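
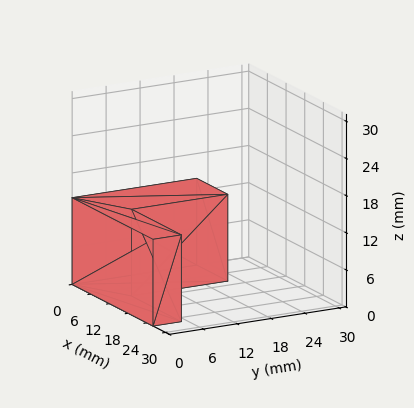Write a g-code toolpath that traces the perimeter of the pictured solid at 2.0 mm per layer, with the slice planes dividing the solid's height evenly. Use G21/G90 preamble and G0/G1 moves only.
Reading the render: the shape is an L-shaped prism: outer 26 × 22 mm, arm thicknesses ≈ 5 mm (horizontal) and 10 mm (vertical), extruded 14 mm in z (dimensions read to the nearest mm from the axis ticks). For the g-code, the solid's height is divided into equal slices at the stated Δz and each level perimeter traced with G1 moves after a G0 lift.

; perimeter-only toolpath
G21 ; units = mm
G90 ; absolute positioning
G28 ; home
; layer 1
G0 Z2.0
G0 X0.0 Y0.0
G1 X26.0 Y0.0
G1 X26.0 Y5.0
G1 X10.0 Y5.0
G1 X10.0 Y22.0
G1 X0.0 Y22.0
G1 X0.0 Y0.0
; layer 2
G0 Z4.0
G0 X0.0 Y0.0
G1 X26.0 Y0.0
G1 X26.0 Y5.0
G1 X10.0 Y5.0
G1 X10.0 Y22.0
G1 X0.0 Y22.0
G1 X0.0 Y0.0
; layer 3
G0 Z6.0
G0 X0.0 Y0.0
G1 X26.0 Y0.0
G1 X26.0 Y5.0
G1 X10.0 Y5.0
G1 X10.0 Y22.0
G1 X0.0 Y22.0
G1 X0.0 Y0.0
; layer 4
G0 Z8.0
G0 X0.0 Y0.0
G1 X26.0 Y0.0
G1 X26.0 Y5.0
G1 X10.0 Y5.0
G1 X10.0 Y22.0
G1 X0.0 Y22.0
G1 X0.0 Y0.0
; layer 5
G0 Z10.0
G0 X0.0 Y0.0
G1 X26.0 Y0.0
G1 X26.0 Y5.0
G1 X10.0 Y5.0
G1 X10.0 Y22.0
G1 X0.0 Y22.0
G1 X0.0 Y0.0
; layer 6
G0 Z12.0
G0 X0.0 Y0.0
G1 X26.0 Y0.0
G1 X26.0 Y5.0
G1 X10.0 Y5.0
G1 X10.0 Y22.0
G1 X0.0 Y22.0
G1 X0.0 Y0.0
; layer 7
G0 Z14.0
G0 X0.0 Y0.0
G1 X26.0 Y0.0
G1 X26.0 Y5.0
G1 X10.0 Y5.0
G1 X10.0 Y22.0
G1 X0.0 Y22.0
G1 X0.0 Y0.0
M2 ; end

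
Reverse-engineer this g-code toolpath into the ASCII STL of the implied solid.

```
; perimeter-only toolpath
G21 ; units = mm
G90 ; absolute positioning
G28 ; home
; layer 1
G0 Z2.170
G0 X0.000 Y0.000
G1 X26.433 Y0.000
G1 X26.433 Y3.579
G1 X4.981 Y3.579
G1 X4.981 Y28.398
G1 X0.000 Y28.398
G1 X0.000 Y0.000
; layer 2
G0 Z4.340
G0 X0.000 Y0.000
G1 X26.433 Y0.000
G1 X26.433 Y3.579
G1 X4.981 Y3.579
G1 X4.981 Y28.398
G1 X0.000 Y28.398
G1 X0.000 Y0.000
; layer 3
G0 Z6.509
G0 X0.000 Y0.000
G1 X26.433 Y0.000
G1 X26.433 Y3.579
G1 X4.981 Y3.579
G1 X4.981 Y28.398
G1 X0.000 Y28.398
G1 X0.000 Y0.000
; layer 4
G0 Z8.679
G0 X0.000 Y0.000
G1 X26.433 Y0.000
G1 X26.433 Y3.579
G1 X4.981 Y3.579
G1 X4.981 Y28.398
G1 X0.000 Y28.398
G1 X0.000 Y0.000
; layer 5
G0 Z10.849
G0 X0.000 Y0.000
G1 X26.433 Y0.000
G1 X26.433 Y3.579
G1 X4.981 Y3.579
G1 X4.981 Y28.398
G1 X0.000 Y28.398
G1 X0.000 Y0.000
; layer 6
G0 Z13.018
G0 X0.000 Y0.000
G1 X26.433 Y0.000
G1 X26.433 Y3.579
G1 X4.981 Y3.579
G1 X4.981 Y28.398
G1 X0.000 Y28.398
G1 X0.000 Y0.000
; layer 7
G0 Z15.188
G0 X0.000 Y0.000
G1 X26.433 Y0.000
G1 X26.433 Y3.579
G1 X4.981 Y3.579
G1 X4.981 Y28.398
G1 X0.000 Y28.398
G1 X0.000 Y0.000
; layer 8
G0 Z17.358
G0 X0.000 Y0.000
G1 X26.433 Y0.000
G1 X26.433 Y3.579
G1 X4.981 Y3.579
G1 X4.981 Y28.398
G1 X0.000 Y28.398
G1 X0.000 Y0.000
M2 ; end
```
solid part
  facet normal 0.0000 0.0000 -1.0000
    outer loop
      vertex 26.433 3.579 0.000
      vertex 26.433 0.000 0.000
      vertex 0.000 0.000 0.000
    endloop
  endfacet
  facet normal 0.0000 0.0000 -1.0000
    outer loop
      vertex 4.981 3.579 0.000
      vertex 26.433 3.579 0.000
      vertex 0.000 0.000 0.000
    endloop
  endfacet
  facet normal 0.0000 0.0000 -1.0000
    outer loop
      vertex 4.981 28.398 0.000
      vertex 4.981 3.579 0.000
      vertex 0.000 0.000 0.000
    endloop
  endfacet
  facet normal 0.0000 0.0000 -1.0000
    outer loop
      vertex 0.000 28.398 0.000
      vertex 4.981 28.398 0.000
      vertex 0.000 0.000 0.000
    endloop
  endfacet
  facet normal 0.0000 0.0000 1.0000
    outer loop
      vertex 0.000 0.000 17.358
      vertex 26.433 0.000 17.358
      vertex 26.433 3.579 17.358
    endloop
  endfacet
  facet normal 0.0000 0.0000 1.0000
    outer loop
      vertex 0.000 0.000 17.358
      vertex 26.433 3.579 17.358
      vertex 4.981 3.579 17.358
    endloop
  endfacet
  facet normal 0.0000 0.0000 1.0000
    outer loop
      vertex 0.000 0.000 17.358
      vertex 4.981 3.579 17.358
      vertex 4.981 28.398 17.358
    endloop
  endfacet
  facet normal 0.0000 0.0000 1.0000
    outer loop
      vertex 0.000 0.000 17.358
      vertex 4.981 28.398 17.358
      vertex 0.000 28.398 17.358
    endloop
  endfacet
  facet normal 0.0000 -1.0000 0.0000
    outer loop
      vertex 0.000 0.000 0.000
      vertex 26.433 0.000 0.000
      vertex 26.433 0.000 17.358
    endloop
  endfacet
  facet normal 0.0000 -1.0000 0.0000
    outer loop
      vertex 0.000 0.000 0.000
      vertex 26.433 0.000 17.358
      vertex 0.000 0.000 17.358
    endloop
  endfacet
  facet normal 1.0000 0.0000 0.0000
    outer loop
      vertex 26.433 0.000 0.000
      vertex 26.433 3.579 0.000
      vertex 26.433 3.579 17.358
    endloop
  endfacet
  facet normal 1.0000 0.0000 0.0000
    outer loop
      vertex 26.433 0.000 0.000
      vertex 26.433 3.579 17.358
      vertex 26.433 0.000 17.358
    endloop
  endfacet
  facet normal 0.0000 1.0000 0.0000
    outer loop
      vertex 26.433 3.579 0.000
      vertex 4.981 3.579 0.000
      vertex 4.981 3.579 17.358
    endloop
  endfacet
  facet normal 0.0000 1.0000 0.0000
    outer loop
      vertex 26.433 3.579 0.000
      vertex 4.981 3.579 17.358
      vertex 26.433 3.579 17.358
    endloop
  endfacet
  facet normal 1.0000 0.0000 0.0000
    outer loop
      vertex 4.981 3.579 0.000
      vertex 4.981 28.398 0.000
      vertex 4.981 28.398 17.358
    endloop
  endfacet
  facet normal 1.0000 0.0000 0.0000
    outer loop
      vertex 4.981 3.579 0.000
      vertex 4.981 28.398 17.358
      vertex 4.981 3.579 17.358
    endloop
  endfacet
  facet normal 0.0000 1.0000 0.0000
    outer loop
      vertex 4.981 28.398 0.000
      vertex 0.000 28.398 0.000
      vertex 0.000 28.398 17.358
    endloop
  endfacet
  facet normal 0.0000 1.0000 0.0000
    outer loop
      vertex 4.981 28.398 0.000
      vertex 0.000 28.398 17.358
      vertex 4.981 28.398 17.358
    endloop
  endfacet
  facet normal -1.0000 0.0000 0.0000
    outer loop
      vertex 0.000 28.398 0.000
      vertex 0.000 0.000 0.000
      vertex 0.000 0.000 17.358
    endloop
  endfacet
  facet normal -1.0000 0.0000 0.0000
    outer loop
      vertex 0.000 28.398 0.000
      vertex 0.000 0.000 17.358
      vertex 0.000 28.398 17.358
    endloop
  endfacet
endsolid part

The G0 Z moves step by Δz≈2.170 mm. Every layer's G1 loop is the same polygon, so the solid is a straight extrusion of it from z=0 to z≈17.4. Closing with flat bottom and top caps and triangulating gives 20 facets — an L-shaped prism: outer 26.4 × 28.4 mm, arm thicknesses ≈ 3.58 mm (horizontal) and 4.98 mm (vertical), extruded 17.4 mm in z.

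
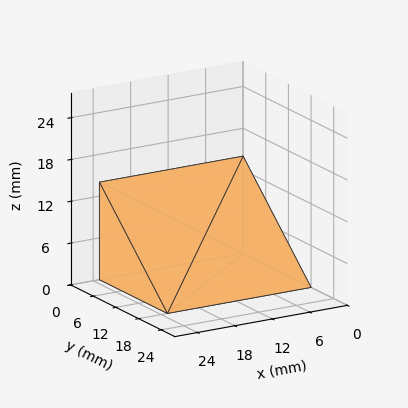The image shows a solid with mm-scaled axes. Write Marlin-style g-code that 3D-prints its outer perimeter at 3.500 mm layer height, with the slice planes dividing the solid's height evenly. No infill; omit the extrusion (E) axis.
Reading the render: the shape is a wedge (ramp): 23 × 18 mm base, rising to 14 mm along the y=0 edge and sloping linearly to z=0 at y=18 (dimensions read to the nearest mm from the axis ticks). For the g-code, the solid's height is divided into equal slices at the stated Δz and each level perimeter traced with G1 moves after a G0 lift.

; perimeter-only toolpath
G21 ; units = mm
G90 ; absolute positioning
G28 ; home
; layer 1
G0 Z3.500
G0 X0.000 Y0.000
G1 X23.000 Y0.000
G1 X23.000 Y13.500
G1 X0.000 Y13.500
G1 X0.000 Y0.000
; layer 2
G0 Z7.000
G0 X0.000 Y0.000
G1 X23.000 Y0.000
G1 X23.000 Y9.000
G1 X0.000 Y9.000
G1 X0.000 Y0.000
; layer 3
G0 Z10.500
G0 X0.000 Y0.000
G1 X23.000 Y0.000
G1 X23.000 Y4.500
G1 X0.000 Y4.500
G1 X0.000 Y0.000
M2 ; end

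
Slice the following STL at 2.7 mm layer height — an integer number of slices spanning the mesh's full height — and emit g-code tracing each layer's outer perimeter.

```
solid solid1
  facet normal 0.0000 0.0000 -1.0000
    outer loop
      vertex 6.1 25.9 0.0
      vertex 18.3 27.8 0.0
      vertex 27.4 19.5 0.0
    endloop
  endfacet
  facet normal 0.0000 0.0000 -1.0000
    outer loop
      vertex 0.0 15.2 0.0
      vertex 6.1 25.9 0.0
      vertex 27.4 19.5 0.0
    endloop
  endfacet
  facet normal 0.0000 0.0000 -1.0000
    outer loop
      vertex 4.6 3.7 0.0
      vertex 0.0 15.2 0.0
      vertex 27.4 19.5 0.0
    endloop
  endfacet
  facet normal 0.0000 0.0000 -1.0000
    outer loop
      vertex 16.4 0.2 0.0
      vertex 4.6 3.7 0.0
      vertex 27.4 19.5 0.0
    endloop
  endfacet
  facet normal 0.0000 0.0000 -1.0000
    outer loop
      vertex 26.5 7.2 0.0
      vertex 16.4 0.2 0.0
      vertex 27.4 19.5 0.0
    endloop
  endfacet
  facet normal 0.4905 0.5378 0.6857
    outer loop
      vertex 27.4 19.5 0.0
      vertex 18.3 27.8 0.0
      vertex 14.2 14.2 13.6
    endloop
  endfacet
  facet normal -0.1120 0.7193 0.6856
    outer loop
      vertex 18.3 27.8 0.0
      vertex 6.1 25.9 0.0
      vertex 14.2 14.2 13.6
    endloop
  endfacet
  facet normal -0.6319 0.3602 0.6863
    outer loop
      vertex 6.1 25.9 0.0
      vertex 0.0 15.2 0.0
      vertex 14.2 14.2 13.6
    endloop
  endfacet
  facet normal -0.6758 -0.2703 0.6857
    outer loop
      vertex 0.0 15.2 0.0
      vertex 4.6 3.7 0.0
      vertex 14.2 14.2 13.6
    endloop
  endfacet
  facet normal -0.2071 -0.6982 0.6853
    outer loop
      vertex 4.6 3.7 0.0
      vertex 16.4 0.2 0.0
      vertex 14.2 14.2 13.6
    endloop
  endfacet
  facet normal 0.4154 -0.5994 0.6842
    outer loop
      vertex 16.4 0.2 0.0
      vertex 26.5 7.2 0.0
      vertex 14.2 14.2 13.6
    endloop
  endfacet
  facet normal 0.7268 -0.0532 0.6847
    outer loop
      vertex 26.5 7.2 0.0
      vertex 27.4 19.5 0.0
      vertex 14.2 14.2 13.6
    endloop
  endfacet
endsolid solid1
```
; perimeter-only toolpath
G21 ; units = mm
G90 ; absolute positioning
G28 ; home
; layer 1
G0 Z2.7
G0 X24.8 Y18.4
G1 X17.5 Y25.1
G1 X7.7 Y23.6
G1 X2.8 Y15.0
G1 X6.5 Y5.8
G1 X16.0 Y3.0
G1 X24.0 Y8.6
G1 X24.8 Y18.4
; layer 2
G0 Z5.4
G0 X22.1 Y17.4
G1 X16.7 Y22.4
G1 X9.3 Y21.2
G1 X5.7 Y14.8
G1 X8.4 Y7.9
G1 X15.5 Y5.8
G1 X21.6 Y10.0
G1 X22.1 Y17.4
; layer 3
G0 Z8.2
G0 X19.5 Y16.3
G1 X15.8 Y19.6
G1 X11.0 Y18.9
G1 X8.5 Y14.6
G1 X10.4 Y10.0
G1 X15.1 Y8.6
G1 X19.1 Y11.4
G1 X19.5 Y16.3
; layer 4
G0 Z10.9
G0 X16.8 Y15.3
G1 X15.0 Y16.9
G1 X12.6 Y16.5
G1 X11.4 Y14.4
G1 X12.3 Y12.1
G1 X14.6 Y11.4
G1 X16.7 Y12.8
G1 X16.8 Y15.3
M2 ; end

The solid is a regular 7-sided pyramid, base circumscribed radius ≈ 14.2 mm, apex at z ≈ 13.6 mm. Slicing at Δz = 2.7 mm — 5 equal slices spanning the solid's height, so layer i sits at z = i·h/5 — gives 4 non-empty perimeters. Each is a 7-segment closed polygon; G0 lifts to the layer z and rapids to the start vertex, then G1 traces the edges. The cross-section shrinks linearly with z (the slice at the apex is degenerate and omitted).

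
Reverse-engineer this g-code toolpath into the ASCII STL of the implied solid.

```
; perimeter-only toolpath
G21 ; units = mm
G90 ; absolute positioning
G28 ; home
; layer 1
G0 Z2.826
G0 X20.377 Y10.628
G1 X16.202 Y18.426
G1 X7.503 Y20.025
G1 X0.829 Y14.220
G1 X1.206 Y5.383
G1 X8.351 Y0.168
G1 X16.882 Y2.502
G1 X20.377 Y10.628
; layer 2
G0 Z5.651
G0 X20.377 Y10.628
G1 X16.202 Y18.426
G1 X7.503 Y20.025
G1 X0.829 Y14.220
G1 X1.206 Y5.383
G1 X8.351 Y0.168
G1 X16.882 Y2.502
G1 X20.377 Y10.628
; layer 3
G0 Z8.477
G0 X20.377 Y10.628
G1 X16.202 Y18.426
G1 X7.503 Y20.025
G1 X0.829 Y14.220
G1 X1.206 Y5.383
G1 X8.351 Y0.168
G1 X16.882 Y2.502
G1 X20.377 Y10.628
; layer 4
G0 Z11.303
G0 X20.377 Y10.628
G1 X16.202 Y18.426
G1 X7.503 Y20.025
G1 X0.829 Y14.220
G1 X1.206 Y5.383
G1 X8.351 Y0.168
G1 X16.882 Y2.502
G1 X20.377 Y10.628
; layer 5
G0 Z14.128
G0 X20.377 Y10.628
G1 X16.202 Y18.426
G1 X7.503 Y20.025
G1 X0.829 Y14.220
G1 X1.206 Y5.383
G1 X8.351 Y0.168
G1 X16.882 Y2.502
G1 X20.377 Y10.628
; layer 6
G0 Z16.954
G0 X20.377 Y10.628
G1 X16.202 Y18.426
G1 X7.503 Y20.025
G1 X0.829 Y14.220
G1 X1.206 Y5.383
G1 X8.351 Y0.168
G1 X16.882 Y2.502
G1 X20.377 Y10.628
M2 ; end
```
solid part
  facet normal 0.0000 0.0000 -1.0000
    outer loop
      vertex 7.503 20.025 0.000
      vertex 16.202 18.426 0.000
      vertex 20.377 10.628 0.000
    endloop
  endfacet
  facet normal 0.0000 0.0000 -1.0000
    outer loop
      vertex 0.829 14.220 0.000
      vertex 7.503 20.025 0.000
      vertex 20.377 10.628 0.000
    endloop
  endfacet
  facet normal 0.0000 0.0000 -1.0000
    outer loop
      vertex 1.206 5.383 0.000
      vertex 0.829 14.220 0.000
      vertex 20.377 10.628 0.000
    endloop
  endfacet
  facet normal 0.0000 0.0000 -1.0000
    outer loop
      vertex 8.351 0.168 0.000
      vertex 1.206 5.383 0.000
      vertex 20.377 10.628 0.000
    endloop
  endfacet
  facet normal 0.0000 0.0000 -1.0000
    outer loop
      vertex 16.882 2.502 0.000
      vertex 8.351 0.168 0.000
      vertex 20.377 10.628 0.000
    endloop
  endfacet
  facet normal 0.0000 0.0000 1.0000
    outer loop
      vertex 20.377 10.628 16.954
      vertex 16.202 18.426 16.954
      vertex 7.503 20.025 16.954
    endloop
  endfacet
  facet normal 0.0000 0.0000 1.0000
    outer loop
      vertex 20.377 10.628 16.954
      vertex 7.503 20.025 16.954
      vertex 0.829 14.220 16.954
    endloop
  endfacet
  facet normal 0.0000 0.0000 1.0000
    outer loop
      vertex 20.377 10.628 16.954
      vertex 0.829 14.220 16.954
      vertex 1.206 5.383 16.954
    endloop
  endfacet
  facet normal 0.0000 0.0000 1.0000
    outer loop
      vertex 20.377 10.628 16.954
      vertex 1.206 5.383 16.954
      vertex 8.351 0.168 16.954
    endloop
  endfacet
  facet normal 0.0000 0.0000 1.0000
    outer loop
      vertex 20.377 10.628 16.954
      vertex 8.351 0.168 16.954
      vertex 16.882 2.502 16.954
    endloop
  endfacet
  facet normal 0.8816 0.4720 0.0000
    outer loop
      vertex 20.377 10.628 0.000
      vertex 16.202 18.426 0.000
      vertex 16.202 18.426 16.954
    endloop
  endfacet
  facet normal 0.8816 0.4720 0.0000
    outer loop
      vertex 20.377 10.628 0.000
      vertex 16.202 18.426 16.954
      vertex 20.377 10.628 16.954
    endloop
  endfacet
  facet normal 0.1808 0.9835 0.0000
    outer loop
      vertex 16.202 18.426 0.000
      vertex 7.503 20.025 0.000
      vertex 7.503 20.025 16.954
    endloop
  endfacet
  facet normal 0.1808 0.9835 0.0000
    outer loop
      vertex 16.202 18.426 0.000
      vertex 7.503 20.025 16.954
      vertex 16.202 18.426 16.954
    endloop
  endfacet
  facet normal -0.6563 0.7545 0.0000
    outer loop
      vertex 7.503 20.025 0.000
      vertex 0.829 14.220 0.000
      vertex 0.829 14.220 16.954
    endloop
  endfacet
  facet normal -0.6563 0.7545 0.0000
    outer loop
      vertex 7.503 20.025 0.000
      vertex 0.829 14.220 16.954
      vertex 7.503 20.025 16.954
    endloop
  endfacet
  facet normal -0.9991 -0.0426 0.0000
    outer loop
      vertex 0.829 14.220 0.000
      vertex 1.206 5.383 0.000
      vertex 1.206 5.383 16.954
    endloop
  endfacet
  facet normal -0.9991 -0.0426 0.0000
    outer loop
      vertex 0.829 14.220 0.000
      vertex 1.206 5.383 16.954
      vertex 0.829 14.220 16.954
    endloop
  endfacet
  facet normal -0.5895 -0.8077 0.0000
    outer loop
      vertex 1.206 5.383 0.000
      vertex 8.351 0.168 0.000
      vertex 8.351 0.168 16.954
    endloop
  endfacet
  facet normal -0.5895 -0.8077 0.0000
    outer loop
      vertex 1.206 5.383 0.000
      vertex 8.351 0.168 16.954
      vertex 1.206 5.383 16.954
    endloop
  endfacet
  facet normal 0.2639 -0.9646 0.0000
    outer loop
      vertex 8.351 0.168 0.000
      vertex 16.882 2.502 0.000
      vertex 16.882 2.502 16.954
    endloop
  endfacet
  facet normal 0.2639 -0.9646 0.0000
    outer loop
      vertex 8.351 0.168 0.000
      vertex 16.882 2.502 16.954
      vertex 8.351 0.168 16.954
    endloop
  endfacet
  facet normal 0.9186 -0.3951 0.0000
    outer loop
      vertex 16.882 2.502 0.000
      vertex 20.377 10.628 0.000
      vertex 20.377 10.628 16.954
    endloop
  endfacet
  facet normal 0.9186 -0.3951 0.0000
    outer loop
      vertex 16.882 2.502 0.000
      vertex 20.377 10.628 16.954
      vertex 16.882 2.502 16.954
    endloop
  endfacet
endsolid part

The G0 Z moves step by Δz≈2.826 mm. Every layer's G1 loop is the same polygon, so the solid is a straight extrusion of it from z=0 to z≈17. Closing with flat bottom and top caps and triangulating gives 24 facets — a regular 7-sided prism (a cylinder approximated with 7 flat sides), circumscribed radius ≈ 10.2 mm, height ≈ 17 mm.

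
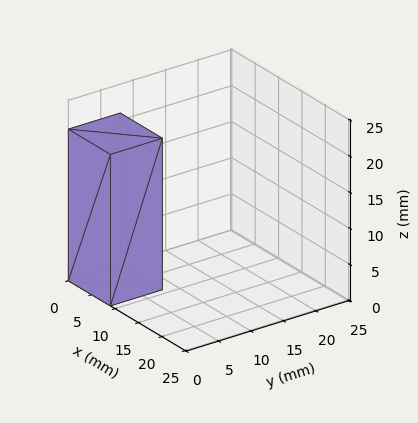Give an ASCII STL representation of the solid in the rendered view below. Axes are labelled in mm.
Reading the render: the shape is a rectangular box, roughly 9 × 8 mm footprint and 21 mm tall (dimensions read to the nearest mm from the axis ticks). For the STL, each face is triangulated and given an outward normal.

solid part
  facet normal 0.0000 0.0000 -1.0000
    outer loop
      vertex 9.0 8.0 0.0
      vertex 9.0 0.0 0.0
      vertex 0.0 0.0 0.0
    endloop
  endfacet
  facet normal 0.0000 0.0000 -1.0000
    outer loop
      vertex 0.0 8.0 0.0
      vertex 9.0 8.0 0.0
      vertex 0.0 0.0 0.0
    endloop
  endfacet
  facet normal 0.0000 0.0000 1.0000
    outer loop
      vertex 0.0 0.0 21.0
      vertex 9.0 0.0 21.0
      vertex 9.0 8.0 21.0
    endloop
  endfacet
  facet normal 0.0000 0.0000 1.0000
    outer loop
      vertex 0.0 0.0 21.0
      vertex 9.0 8.0 21.0
      vertex 0.0 8.0 21.0
    endloop
  endfacet
  facet normal 0.0000 -1.0000 0.0000
    outer loop
      vertex 0.0 0.0 0.0
      vertex 9.0 0.0 0.0
      vertex 9.0 0.0 21.0
    endloop
  endfacet
  facet normal 0.0000 -1.0000 0.0000
    outer loop
      vertex 0.0 0.0 0.0
      vertex 9.0 0.0 21.0
      vertex 0.0 0.0 21.0
    endloop
  endfacet
  facet normal 0.0000 1.0000 0.0000
    outer loop
      vertex 9.0 8.0 21.0
      vertex 9.0 8.0 0.0
      vertex 0.0 8.0 0.0
    endloop
  endfacet
  facet normal 0.0000 1.0000 0.0000
    outer loop
      vertex 0.0 8.0 21.0
      vertex 9.0 8.0 21.0
      vertex 0.0 8.0 0.0
    endloop
  endfacet
  facet normal -1.0000 0.0000 0.0000
    outer loop
      vertex 0.0 8.0 21.0
      vertex 0.0 8.0 0.0
      vertex 0.0 0.0 0.0
    endloop
  endfacet
  facet normal -1.0000 0.0000 0.0000
    outer loop
      vertex 0.0 0.0 21.0
      vertex 0.0 8.0 21.0
      vertex 0.0 0.0 0.0
    endloop
  endfacet
  facet normal 1.0000 0.0000 0.0000
    outer loop
      vertex 9.0 0.0 0.0
      vertex 9.0 8.0 0.0
      vertex 9.0 8.0 21.0
    endloop
  endfacet
  facet normal 1.0000 0.0000 0.0000
    outer loop
      vertex 9.0 0.0 0.0
      vertex 9.0 8.0 21.0
      vertex 9.0 0.0 21.0
    endloop
  endfacet
endsolid part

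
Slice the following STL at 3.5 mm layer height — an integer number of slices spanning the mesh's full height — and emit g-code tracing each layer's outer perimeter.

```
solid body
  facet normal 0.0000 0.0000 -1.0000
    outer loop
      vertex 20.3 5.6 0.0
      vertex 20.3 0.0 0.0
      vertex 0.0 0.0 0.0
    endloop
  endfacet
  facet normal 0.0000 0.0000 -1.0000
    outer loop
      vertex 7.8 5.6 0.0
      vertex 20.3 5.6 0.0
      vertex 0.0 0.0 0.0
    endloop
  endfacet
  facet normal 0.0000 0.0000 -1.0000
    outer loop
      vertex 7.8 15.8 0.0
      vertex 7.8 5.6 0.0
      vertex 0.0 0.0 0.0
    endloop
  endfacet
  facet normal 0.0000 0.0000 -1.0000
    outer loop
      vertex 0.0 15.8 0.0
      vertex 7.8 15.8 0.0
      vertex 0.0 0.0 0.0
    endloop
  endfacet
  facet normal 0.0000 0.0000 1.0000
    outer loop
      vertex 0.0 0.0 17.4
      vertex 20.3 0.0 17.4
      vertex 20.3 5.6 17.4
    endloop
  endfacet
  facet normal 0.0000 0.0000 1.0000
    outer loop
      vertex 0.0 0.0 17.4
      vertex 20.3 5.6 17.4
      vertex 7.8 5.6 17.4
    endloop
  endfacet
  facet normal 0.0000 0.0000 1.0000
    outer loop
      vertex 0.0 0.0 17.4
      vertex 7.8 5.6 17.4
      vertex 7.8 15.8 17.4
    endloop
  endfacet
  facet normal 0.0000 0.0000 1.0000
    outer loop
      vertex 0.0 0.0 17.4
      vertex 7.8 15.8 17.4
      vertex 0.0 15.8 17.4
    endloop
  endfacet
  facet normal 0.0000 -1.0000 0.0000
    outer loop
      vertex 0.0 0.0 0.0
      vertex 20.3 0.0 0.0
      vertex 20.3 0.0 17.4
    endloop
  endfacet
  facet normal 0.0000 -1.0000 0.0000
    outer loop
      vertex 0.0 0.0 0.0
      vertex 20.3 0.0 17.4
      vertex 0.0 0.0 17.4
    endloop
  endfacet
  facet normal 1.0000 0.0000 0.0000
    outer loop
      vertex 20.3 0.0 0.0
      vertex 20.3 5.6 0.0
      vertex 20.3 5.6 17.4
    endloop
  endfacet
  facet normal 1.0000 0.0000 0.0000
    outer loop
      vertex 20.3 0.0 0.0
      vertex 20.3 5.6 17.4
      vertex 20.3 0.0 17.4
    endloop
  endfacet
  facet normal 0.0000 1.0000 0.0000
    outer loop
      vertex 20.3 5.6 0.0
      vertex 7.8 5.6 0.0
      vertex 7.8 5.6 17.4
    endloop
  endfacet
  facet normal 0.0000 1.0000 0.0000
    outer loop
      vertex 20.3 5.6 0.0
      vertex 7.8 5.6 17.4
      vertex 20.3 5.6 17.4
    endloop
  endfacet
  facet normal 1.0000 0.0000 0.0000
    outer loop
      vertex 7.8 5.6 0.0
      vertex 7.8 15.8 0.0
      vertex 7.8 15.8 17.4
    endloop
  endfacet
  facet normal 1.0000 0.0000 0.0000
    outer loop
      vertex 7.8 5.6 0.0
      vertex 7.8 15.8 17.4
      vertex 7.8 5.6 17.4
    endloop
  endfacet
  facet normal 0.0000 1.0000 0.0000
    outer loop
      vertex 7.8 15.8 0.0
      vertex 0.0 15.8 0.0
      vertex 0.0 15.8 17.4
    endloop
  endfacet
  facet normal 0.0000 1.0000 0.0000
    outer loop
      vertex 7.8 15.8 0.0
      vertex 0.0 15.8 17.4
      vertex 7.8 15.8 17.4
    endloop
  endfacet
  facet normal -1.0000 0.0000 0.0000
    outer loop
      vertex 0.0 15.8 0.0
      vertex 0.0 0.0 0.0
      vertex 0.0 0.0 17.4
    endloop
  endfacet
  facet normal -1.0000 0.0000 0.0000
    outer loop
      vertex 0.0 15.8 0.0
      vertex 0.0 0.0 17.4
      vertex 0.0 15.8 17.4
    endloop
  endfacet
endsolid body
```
; perimeter-only toolpath
G21 ; units = mm
G90 ; absolute positioning
G28 ; home
; layer 1
G0 Z3.5
G0 X0.0 Y0.0
G1 X20.3 Y0.0
G1 X20.3 Y5.6
G1 X7.8 Y5.6
G1 X7.8 Y15.8
G1 X0.0 Y15.8
G1 X0.0 Y0.0
; layer 2
G0 Z7.0
G0 X0.0 Y0.0
G1 X20.3 Y0.0
G1 X20.3 Y5.6
G1 X7.8 Y5.6
G1 X7.8 Y15.8
G1 X0.0 Y15.8
G1 X0.0 Y0.0
; layer 3
G0 Z10.4
G0 X0.0 Y0.0
G1 X20.3 Y0.0
G1 X20.3 Y5.6
G1 X7.8 Y5.6
G1 X7.8 Y15.8
G1 X0.0 Y15.8
G1 X0.0 Y0.0
; layer 4
G0 Z13.9
G0 X0.0 Y0.0
G1 X20.3 Y0.0
G1 X20.3 Y5.6
G1 X7.8 Y5.6
G1 X7.8 Y15.8
G1 X0.0 Y15.8
G1 X0.0 Y0.0
; layer 5
G0 Z17.4
G0 X0.0 Y0.0
G1 X20.3 Y0.0
G1 X20.3 Y5.6
G1 X7.8 Y5.6
G1 X7.8 Y15.8
G1 X0.0 Y15.8
G1 X0.0 Y0.0
M2 ; end

The solid is an L-shaped prism: outer 20.3 × 15.8 mm, arm thicknesses ≈ 5.6 mm (horizontal) and 7.8 mm (vertical), extruded 17.4 mm in z. Slicing at Δz = 3.5 mm — 5 equal slices spanning the solid's height, so layer i sits at z = i·h/5 — gives 5 non-empty perimeters. Each is a 6-segment closed polygon; G0 lifts to the layer z and rapids to the start vertex, then G1 traces the edges.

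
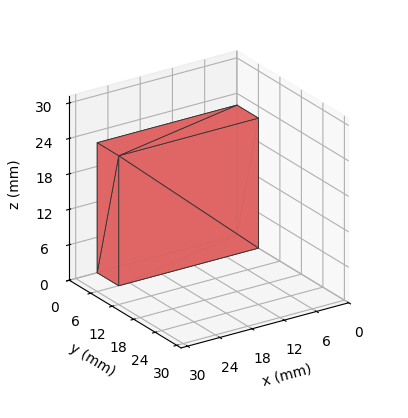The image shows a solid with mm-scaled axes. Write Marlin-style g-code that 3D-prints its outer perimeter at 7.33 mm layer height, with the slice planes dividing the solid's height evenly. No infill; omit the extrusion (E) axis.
Reading the render: the shape is a rectangular box, roughly 26 × 6 mm footprint and 22 mm tall (dimensions read to the nearest mm from the axis ticks). For the g-code, the solid's height is divided into equal slices at the stated Δz and each level perimeter traced with G1 moves after a G0 lift.

; perimeter-only toolpath
G21 ; units = mm
G90 ; absolute positioning
G28 ; home
; layer 1
G0 Z7.33
G0 X0.00 Y0.00
G1 X26.00 Y0.00
G1 X26.00 Y6.00
G1 X0.00 Y6.00
G1 X0.00 Y0.00
; layer 2
G0 Z14.67
G0 X0.00 Y0.00
G1 X26.00 Y0.00
G1 X26.00 Y6.00
G1 X0.00 Y6.00
G1 X0.00 Y0.00
; layer 3
G0 Z22.00
G0 X0.00 Y0.00
G1 X26.00 Y0.00
G1 X26.00 Y6.00
G1 X0.00 Y6.00
G1 X0.00 Y0.00
M2 ; end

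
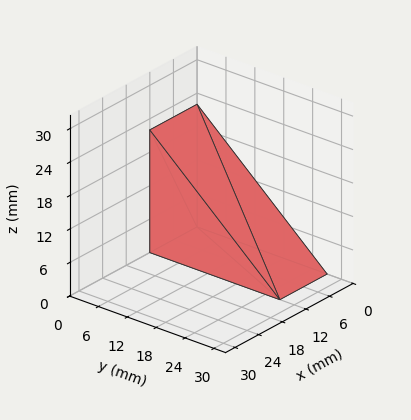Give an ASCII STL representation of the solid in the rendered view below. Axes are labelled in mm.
Reading the render: the shape is a wedge (ramp): 12 × 27 mm base, rising to 22 mm along the y=0 edge and sloping linearly to z=0 at y=27 (dimensions read to the nearest mm from the axis ticks). For the STL, each face is triangulated and given an outward normal.

solid part
  facet normal 0.0000 0.0000 -1.0000
    outer loop
      vertex 12.0 27.0 0.0
      vertex 12.0 0.0 0.0
      vertex 0.0 0.0 0.0
    endloop
  endfacet
  facet normal 0.0000 0.0000 -1.0000
    outer loop
      vertex 0.0 27.0 0.0
      vertex 12.0 27.0 0.0
      vertex 0.0 0.0 0.0
    endloop
  endfacet
  facet normal 0.0000 -1.0000 0.0000
    outer loop
      vertex 0.0 0.0 0.0
      vertex 12.0 0.0 0.0
      vertex 12.0 0.0 22.0
    endloop
  endfacet
  facet normal 0.0000 -1.0000 0.0000
    outer loop
      vertex 0.0 0.0 0.0
      vertex 12.0 0.0 22.0
      vertex 0.0 0.0 22.0
    endloop
  endfacet
  facet normal 0.0000 0.6317 0.7752
    outer loop
      vertex 0.0 0.0 22.0
      vertex 12.0 0.0 22.0
      vertex 12.0 27.0 0.0
    endloop
  endfacet
  facet normal 0.0000 0.6317 0.7752
    outer loop
      vertex 0.0 0.0 22.0
      vertex 12.0 27.0 0.0
      vertex 0.0 27.0 0.0
    endloop
  endfacet
  facet normal -1.0000 0.0000 0.0000
    outer loop
      vertex 0.0 0.0 22.0
      vertex 0.0 27.0 0.0
      vertex 0.0 0.0 0.0
    endloop
  endfacet
  facet normal 1.0000 0.0000 0.0000
    outer loop
      vertex 12.0 0.0 0.0
      vertex 12.0 27.0 0.0
      vertex 12.0 0.0 22.0
    endloop
  endfacet
endsolid part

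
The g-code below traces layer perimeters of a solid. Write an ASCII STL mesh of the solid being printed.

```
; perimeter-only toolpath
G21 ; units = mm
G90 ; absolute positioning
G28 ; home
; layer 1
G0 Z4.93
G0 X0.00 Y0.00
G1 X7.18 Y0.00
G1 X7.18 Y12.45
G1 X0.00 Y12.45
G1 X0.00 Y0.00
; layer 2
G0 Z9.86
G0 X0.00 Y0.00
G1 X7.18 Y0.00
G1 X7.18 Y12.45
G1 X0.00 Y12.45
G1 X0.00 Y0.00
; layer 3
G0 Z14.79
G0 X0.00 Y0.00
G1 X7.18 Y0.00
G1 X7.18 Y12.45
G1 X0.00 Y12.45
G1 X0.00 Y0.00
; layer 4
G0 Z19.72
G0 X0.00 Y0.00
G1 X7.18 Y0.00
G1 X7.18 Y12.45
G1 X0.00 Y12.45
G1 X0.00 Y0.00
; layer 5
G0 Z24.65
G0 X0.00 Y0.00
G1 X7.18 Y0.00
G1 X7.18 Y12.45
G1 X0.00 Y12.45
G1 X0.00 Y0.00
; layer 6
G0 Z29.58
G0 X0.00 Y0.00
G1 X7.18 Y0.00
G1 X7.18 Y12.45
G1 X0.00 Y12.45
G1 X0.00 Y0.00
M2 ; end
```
solid part
  facet normal 0.0000 0.0000 -1.0000
    outer loop
      vertex 7.18 12.45 0.00
      vertex 7.18 0.00 0.00
      vertex 0.00 0.00 0.00
    endloop
  endfacet
  facet normal 0.0000 0.0000 -1.0000
    outer loop
      vertex 0.00 12.45 0.00
      vertex 7.18 12.45 0.00
      vertex 0.00 0.00 0.00
    endloop
  endfacet
  facet normal 0.0000 0.0000 1.0000
    outer loop
      vertex 0.00 0.00 29.58
      vertex 7.18 0.00 29.58
      vertex 7.18 12.45 29.58
    endloop
  endfacet
  facet normal 0.0000 0.0000 1.0000
    outer loop
      vertex 0.00 0.00 29.58
      vertex 7.18 12.45 29.58
      vertex 0.00 12.45 29.58
    endloop
  endfacet
  facet normal 0.0000 -1.0000 0.0000
    outer loop
      vertex 0.00 0.00 0.00
      vertex 7.18 0.00 0.00
      vertex 7.18 0.00 29.58
    endloop
  endfacet
  facet normal 0.0000 -1.0000 0.0000
    outer loop
      vertex 0.00 0.00 0.00
      vertex 7.18 0.00 29.58
      vertex 0.00 0.00 29.58
    endloop
  endfacet
  facet normal 0.0000 1.0000 0.0000
    outer loop
      vertex 7.18 12.45 29.58
      vertex 7.18 12.45 0.00
      vertex 0.00 12.45 0.00
    endloop
  endfacet
  facet normal 0.0000 1.0000 0.0000
    outer loop
      vertex 0.00 12.45 29.58
      vertex 7.18 12.45 29.58
      vertex 0.00 12.45 0.00
    endloop
  endfacet
  facet normal -1.0000 0.0000 0.0000
    outer loop
      vertex 0.00 12.45 29.58
      vertex 0.00 12.45 0.00
      vertex 0.00 0.00 0.00
    endloop
  endfacet
  facet normal -1.0000 0.0000 0.0000
    outer loop
      vertex 0.00 0.00 29.58
      vertex 0.00 12.45 29.58
      vertex 0.00 0.00 0.00
    endloop
  endfacet
  facet normal 1.0000 0.0000 0.0000
    outer loop
      vertex 7.18 0.00 0.00
      vertex 7.18 12.45 0.00
      vertex 7.18 12.45 29.58
    endloop
  endfacet
  facet normal 1.0000 0.0000 0.0000
    outer loop
      vertex 7.18 0.00 0.00
      vertex 7.18 12.45 29.58
      vertex 7.18 0.00 29.58
    endloop
  endfacet
endsolid part

The G0 Z moves step by Δz≈4.93 mm. Every layer's G1 loop is the same polygon, so the solid is a straight extrusion of it from z=0 to z≈29.6. Closing with flat bottom and top caps and triangulating gives 12 facets — a rectangular box, roughly 7.18 × 12.4 mm footprint and 29.6 mm tall.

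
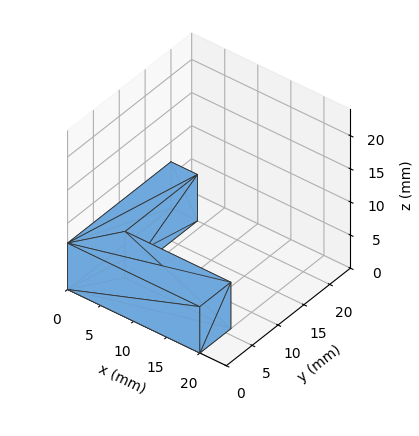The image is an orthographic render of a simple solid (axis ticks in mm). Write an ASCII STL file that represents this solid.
Reading the render: the shape is an L-shaped prism: outer 20 × 20 mm, arm thicknesses ≈ 6 mm (horizontal) and 4 mm (vertical), extruded 7 mm in z (dimensions read to the nearest mm from the axis ticks). For the STL, each face is triangulated and given an outward normal.

solid part
  facet normal 0.0000 0.0000 -1.0000
    outer loop
      vertex 20.00 6.00 0.00
      vertex 20.00 0.00 0.00
      vertex 0.00 0.00 0.00
    endloop
  endfacet
  facet normal 0.0000 0.0000 -1.0000
    outer loop
      vertex 4.00 6.00 0.00
      vertex 20.00 6.00 0.00
      vertex 0.00 0.00 0.00
    endloop
  endfacet
  facet normal 0.0000 0.0000 -1.0000
    outer loop
      vertex 4.00 20.00 0.00
      vertex 4.00 6.00 0.00
      vertex 0.00 0.00 0.00
    endloop
  endfacet
  facet normal 0.0000 0.0000 -1.0000
    outer loop
      vertex 0.00 20.00 0.00
      vertex 4.00 20.00 0.00
      vertex 0.00 0.00 0.00
    endloop
  endfacet
  facet normal 0.0000 0.0000 1.0000
    outer loop
      vertex 0.00 0.00 7.00
      vertex 20.00 0.00 7.00
      vertex 20.00 6.00 7.00
    endloop
  endfacet
  facet normal 0.0000 0.0000 1.0000
    outer loop
      vertex 0.00 0.00 7.00
      vertex 20.00 6.00 7.00
      vertex 4.00 6.00 7.00
    endloop
  endfacet
  facet normal 0.0000 0.0000 1.0000
    outer loop
      vertex 0.00 0.00 7.00
      vertex 4.00 6.00 7.00
      vertex 4.00 20.00 7.00
    endloop
  endfacet
  facet normal 0.0000 0.0000 1.0000
    outer loop
      vertex 0.00 0.00 7.00
      vertex 4.00 20.00 7.00
      vertex 0.00 20.00 7.00
    endloop
  endfacet
  facet normal 0.0000 -1.0000 0.0000
    outer loop
      vertex 0.00 0.00 0.00
      vertex 20.00 0.00 0.00
      vertex 20.00 0.00 7.00
    endloop
  endfacet
  facet normal 0.0000 -1.0000 0.0000
    outer loop
      vertex 0.00 0.00 0.00
      vertex 20.00 0.00 7.00
      vertex 0.00 0.00 7.00
    endloop
  endfacet
  facet normal 1.0000 0.0000 0.0000
    outer loop
      vertex 20.00 0.00 0.00
      vertex 20.00 6.00 0.00
      vertex 20.00 6.00 7.00
    endloop
  endfacet
  facet normal 1.0000 0.0000 0.0000
    outer loop
      vertex 20.00 0.00 0.00
      vertex 20.00 6.00 7.00
      vertex 20.00 0.00 7.00
    endloop
  endfacet
  facet normal 0.0000 1.0000 0.0000
    outer loop
      vertex 20.00 6.00 0.00
      vertex 4.00 6.00 0.00
      vertex 4.00 6.00 7.00
    endloop
  endfacet
  facet normal 0.0000 1.0000 0.0000
    outer loop
      vertex 20.00 6.00 0.00
      vertex 4.00 6.00 7.00
      vertex 20.00 6.00 7.00
    endloop
  endfacet
  facet normal 1.0000 0.0000 0.0000
    outer loop
      vertex 4.00 6.00 0.00
      vertex 4.00 20.00 0.00
      vertex 4.00 20.00 7.00
    endloop
  endfacet
  facet normal 1.0000 0.0000 0.0000
    outer loop
      vertex 4.00 6.00 0.00
      vertex 4.00 20.00 7.00
      vertex 4.00 6.00 7.00
    endloop
  endfacet
  facet normal 0.0000 1.0000 0.0000
    outer loop
      vertex 4.00 20.00 0.00
      vertex 0.00 20.00 0.00
      vertex 0.00 20.00 7.00
    endloop
  endfacet
  facet normal 0.0000 1.0000 0.0000
    outer loop
      vertex 4.00 20.00 0.00
      vertex 0.00 20.00 7.00
      vertex 4.00 20.00 7.00
    endloop
  endfacet
  facet normal -1.0000 0.0000 0.0000
    outer loop
      vertex 0.00 20.00 0.00
      vertex 0.00 0.00 0.00
      vertex 0.00 0.00 7.00
    endloop
  endfacet
  facet normal -1.0000 0.0000 0.0000
    outer loop
      vertex 0.00 20.00 0.00
      vertex 0.00 0.00 7.00
      vertex 0.00 20.00 7.00
    endloop
  endfacet
endsolid part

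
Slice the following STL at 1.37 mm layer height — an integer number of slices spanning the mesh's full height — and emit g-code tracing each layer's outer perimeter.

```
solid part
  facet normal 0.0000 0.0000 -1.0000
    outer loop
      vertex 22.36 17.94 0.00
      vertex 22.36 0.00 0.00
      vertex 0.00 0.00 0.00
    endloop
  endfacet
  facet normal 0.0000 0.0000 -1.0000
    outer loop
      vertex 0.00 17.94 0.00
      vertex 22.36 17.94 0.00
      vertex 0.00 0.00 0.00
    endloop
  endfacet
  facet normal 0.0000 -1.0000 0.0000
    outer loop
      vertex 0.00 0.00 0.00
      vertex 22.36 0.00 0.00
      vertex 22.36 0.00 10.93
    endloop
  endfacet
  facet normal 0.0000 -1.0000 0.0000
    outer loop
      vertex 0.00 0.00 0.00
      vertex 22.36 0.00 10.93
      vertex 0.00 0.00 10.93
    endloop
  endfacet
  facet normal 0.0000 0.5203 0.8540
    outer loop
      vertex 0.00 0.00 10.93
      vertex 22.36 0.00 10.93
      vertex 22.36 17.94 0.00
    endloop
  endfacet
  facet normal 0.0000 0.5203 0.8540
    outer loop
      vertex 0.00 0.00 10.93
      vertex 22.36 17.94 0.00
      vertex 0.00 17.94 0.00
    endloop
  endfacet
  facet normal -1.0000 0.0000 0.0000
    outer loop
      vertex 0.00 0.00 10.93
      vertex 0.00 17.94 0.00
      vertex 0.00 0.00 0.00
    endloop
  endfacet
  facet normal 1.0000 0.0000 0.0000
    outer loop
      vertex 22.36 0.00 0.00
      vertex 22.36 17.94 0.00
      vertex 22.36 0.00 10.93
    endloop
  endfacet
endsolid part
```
; perimeter-only toolpath
G21 ; units = mm
G90 ; absolute positioning
G28 ; home
; layer 1
G0 Z1.37
G0 X0.00 Y0.00
G1 X22.36 Y0.00
G1 X22.36 Y15.70
G1 X0.00 Y15.70
G1 X0.00 Y0.00
; layer 2
G0 Z2.73
G0 X0.00 Y0.00
G1 X22.36 Y0.00
G1 X22.36 Y13.46
G1 X0.00 Y13.46
G1 X0.00 Y0.00
; layer 3
G0 Z4.10
G0 X0.00 Y0.00
G1 X22.36 Y0.00
G1 X22.36 Y11.21
G1 X0.00 Y11.21
G1 X0.00 Y0.00
; layer 4
G0 Z5.46
G0 X0.00 Y0.00
G1 X22.36 Y0.00
G1 X22.36 Y8.97
G1 X0.00 Y8.97
G1 X0.00 Y0.00
; layer 5
G0 Z6.83
G0 X0.00 Y0.00
G1 X22.36 Y0.00
G1 X22.36 Y6.73
G1 X0.00 Y6.73
G1 X0.00 Y0.00
; layer 6
G0 Z8.20
G0 X0.00 Y0.00
G1 X22.36 Y0.00
G1 X22.36 Y4.49
G1 X0.00 Y4.49
G1 X0.00 Y0.00
; layer 7
G0 Z9.56
G0 X0.00 Y0.00
G1 X22.36 Y0.00
G1 X22.36 Y2.24
G1 X0.00 Y2.24
G1 X0.00 Y0.00
M2 ; end

The solid is a wedge (ramp): 22.4 × 17.9 mm base, rising to 10.9 mm along the y=0 edge and sloping linearly to z=0 at y=17.9. Slicing at Δz = 1.37 mm — 8 equal slices spanning the solid's height, so layer i sits at z = i·h/8 — gives 7 non-empty perimeters. Each is a 4-segment closed polygon; G0 lifts to the layer z and rapids to the start vertex, then G1 traces the edges. The cross-section shrinks linearly with z (the slice at the apex is degenerate and omitted).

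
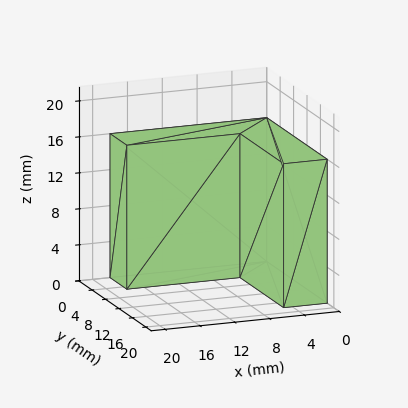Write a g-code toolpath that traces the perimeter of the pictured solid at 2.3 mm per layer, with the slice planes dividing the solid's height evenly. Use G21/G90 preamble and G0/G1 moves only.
Reading the render: the shape is an L-shaped prism: outer 18 × 18 mm, arm thicknesses ≈ 5 mm (horizontal) and 5 mm (vertical), extruded 16 mm in z (dimensions read to the nearest mm from the axis ticks). For the g-code, the solid's height is divided into equal slices at the stated Δz and each level perimeter traced with G1 moves after a G0 lift.

; perimeter-only toolpath
G21 ; units = mm
G90 ; absolute positioning
G28 ; home
; layer 1
G0 Z2.3
G0 X0.0 Y0.0
G1 X18.0 Y0.0
G1 X18.0 Y5.0
G1 X5.0 Y5.0
G1 X5.0 Y18.0
G1 X0.0 Y18.0
G1 X0.0 Y0.0
; layer 2
G0 Z4.6
G0 X0.0 Y0.0
G1 X18.0 Y0.0
G1 X18.0 Y5.0
G1 X5.0 Y5.0
G1 X5.0 Y18.0
G1 X0.0 Y18.0
G1 X0.0 Y0.0
; layer 3
G0 Z6.9
G0 X0.0 Y0.0
G1 X18.0 Y0.0
G1 X18.0 Y5.0
G1 X5.0 Y5.0
G1 X5.0 Y18.0
G1 X0.0 Y18.0
G1 X0.0 Y0.0
; layer 4
G0 Z9.1
G0 X0.0 Y0.0
G1 X18.0 Y0.0
G1 X18.0 Y5.0
G1 X5.0 Y5.0
G1 X5.0 Y18.0
G1 X0.0 Y18.0
G1 X0.0 Y0.0
; layer 5
G0 Z11.4
G0 X0.0 Y0.0
G1 X18.0 Y0.0
G1 X18.0 Y5.0
G1 X5.0 Y5.0
G1 X5.0 Y18.0
G1 X0.0 Y18.0
G1 X0.0 Y0.0
; layer 6
G0 Z13.7
G0 X0.0 Y0.0
G1 X18.0 Y0.0
G1 X18.0 Y5.0
G1 X5.0 Y5.0
G1 X5.0 Y18.0
G1 X0.0 Y18.0
G1 X0.0 Y0.0
; layer 7
G0 Z16.0
G0 X0.0 Y0.0
G1 X18.0 Y0.0
G1 X18.0 Y5.0
G1 X5.0 Y5.0
G1 X5.0 Y18.0
G1 X0.0 Y18.0
G1 X0.0 Y0.0
M2 ; end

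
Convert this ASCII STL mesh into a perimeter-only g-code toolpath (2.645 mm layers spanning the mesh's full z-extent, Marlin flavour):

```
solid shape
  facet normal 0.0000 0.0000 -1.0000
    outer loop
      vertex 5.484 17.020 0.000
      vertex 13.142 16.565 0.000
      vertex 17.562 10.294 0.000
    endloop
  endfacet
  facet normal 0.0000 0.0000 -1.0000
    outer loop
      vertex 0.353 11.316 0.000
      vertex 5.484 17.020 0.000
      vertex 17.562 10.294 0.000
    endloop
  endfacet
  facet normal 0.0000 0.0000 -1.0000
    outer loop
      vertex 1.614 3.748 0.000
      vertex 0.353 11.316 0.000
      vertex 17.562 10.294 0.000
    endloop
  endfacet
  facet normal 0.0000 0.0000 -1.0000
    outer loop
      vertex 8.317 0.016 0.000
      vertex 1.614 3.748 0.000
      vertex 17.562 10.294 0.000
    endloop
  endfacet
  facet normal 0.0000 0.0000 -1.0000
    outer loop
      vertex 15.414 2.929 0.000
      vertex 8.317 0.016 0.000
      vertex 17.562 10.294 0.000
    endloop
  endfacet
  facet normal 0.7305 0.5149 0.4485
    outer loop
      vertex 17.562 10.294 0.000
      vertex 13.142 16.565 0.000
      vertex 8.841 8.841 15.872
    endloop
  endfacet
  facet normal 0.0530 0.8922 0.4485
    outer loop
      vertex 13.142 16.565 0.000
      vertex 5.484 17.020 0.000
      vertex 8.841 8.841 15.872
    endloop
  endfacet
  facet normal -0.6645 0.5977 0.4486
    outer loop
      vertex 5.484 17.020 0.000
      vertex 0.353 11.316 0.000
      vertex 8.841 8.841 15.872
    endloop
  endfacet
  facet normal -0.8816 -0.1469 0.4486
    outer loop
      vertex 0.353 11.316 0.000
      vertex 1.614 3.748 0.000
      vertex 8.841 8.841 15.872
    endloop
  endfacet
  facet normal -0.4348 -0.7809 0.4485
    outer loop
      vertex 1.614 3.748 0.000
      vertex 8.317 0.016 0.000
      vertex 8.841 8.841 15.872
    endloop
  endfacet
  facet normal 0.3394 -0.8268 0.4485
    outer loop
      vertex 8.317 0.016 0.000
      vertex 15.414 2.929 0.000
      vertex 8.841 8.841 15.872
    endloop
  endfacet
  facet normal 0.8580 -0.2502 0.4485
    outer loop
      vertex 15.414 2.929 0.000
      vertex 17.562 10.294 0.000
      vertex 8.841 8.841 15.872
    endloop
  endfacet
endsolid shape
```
; perimeter-only toolpath
G21 ; units = mm
G90 ; absolute positioning
G28 ; home
; layer 1
G0 Z2.645
G0 X16.108 Y10.052
G1 X12.425 Y15.278
G1 X6.043 Y15.657
G1 X1.768 Y10.904
G1 X2.818 Y4.597
G1 X8.404 Y1.487
G1 X14.319 Y3.914
G1 X16.108 Y10.052
; layer 2
G0 Z5.291
G0 X14.655 Y9.810
G1 X11.708 Y13.990
G1 X6.603 Y14.294
G1 X3.182 Y10.491
G1 X4.023 Y5.446
G1 X8.492 Y2.958
G1 X13.223 Y4.900
G1 X14.655 Y9.810
; layer 3
G0 Z7.936
G0 X13.201 Y9.567
G1 X10.991 Y12.703
G1 X7.162 Y12.930
G1 X4.597 Y10.079
G1 X5.228 Y6.294
G1 X8.579 Y4.428
G1 X12.127 Y5.885
G1 X13.201 Y9.567
; layer 4
G0 Z10.581
G0 X11.748 Y9.325
G1 X10.275 Y11.416
G1 X7.722 Y11.567
G1 X6.012 Y9.666
G1 X6.432 Y7.143
G1 X8.666 Y5.899
G1 X11.032 Y6.870
G1 X11.748 Y9.325
; layer 5
G0 Z13.227
G0 X10.294 Y9.083
G1 X9.558 Y10.128
G1 X8.281 Y10.204
G1 X7.426 Y9.253
G1 X7.636 Y7.992
G1 X8.754 Y7.370
G1 X9.936 Y7.856
G1 X10.294 Y9.083
M2 ; end

The solid is a regular 7-sided pyramid, base circumscribed radius ≈ 8.84 mm, apex at z ≈ 15.9 mm. Slicing at Δz = 2.645 mm — 6 equal slices spanning the solid's height, so layer i sits at z = i·h/6 — gives 5 non-empty perimeters. Each is a 7-segment closed polygon; G0 lifts to the layer z and rapids to the start vertex, then G1 traces the edges. The cross-section shrinks linearly with z (the slice at the apex is degenerate and omitted).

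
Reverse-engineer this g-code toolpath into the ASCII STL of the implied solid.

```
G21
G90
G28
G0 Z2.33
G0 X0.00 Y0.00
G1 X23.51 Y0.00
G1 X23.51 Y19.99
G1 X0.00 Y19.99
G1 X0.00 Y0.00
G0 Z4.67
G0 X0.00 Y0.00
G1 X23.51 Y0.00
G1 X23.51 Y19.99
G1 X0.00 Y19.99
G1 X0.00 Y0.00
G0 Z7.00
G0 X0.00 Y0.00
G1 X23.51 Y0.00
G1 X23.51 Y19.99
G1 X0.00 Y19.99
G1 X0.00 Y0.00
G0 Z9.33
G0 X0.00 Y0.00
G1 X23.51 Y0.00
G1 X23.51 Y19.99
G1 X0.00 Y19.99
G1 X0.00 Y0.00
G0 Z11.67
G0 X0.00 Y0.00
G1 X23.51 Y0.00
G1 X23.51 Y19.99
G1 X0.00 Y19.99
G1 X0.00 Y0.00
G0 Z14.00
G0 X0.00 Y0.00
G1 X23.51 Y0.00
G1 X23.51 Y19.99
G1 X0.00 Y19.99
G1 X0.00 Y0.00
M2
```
solid part
  facet normal 0.0000 0.0000 -1.0000
    outer loop
      vertex 23.51 19.99 0.00
      vertex 23.51 0.00 0.00
      vertex 0.00 0.00 0.00
    endloop
  endfacet
  facet normal 0.0000 0.0000 -1.0000
    outer loop
      vertex 0.00 19.99 0.00
      vertex 23.51 19.99 0.00
      vertex 0.00 0.00 0.00
    endloop
  endfacet
  facet normal 0.0000 0.0000 1.0000
    outer loop
      vertex 0.00 0.00 14.00
      vertex 23.51 0.00 14.00
      vertex 23.51 19.99 14.00
    endloop
  endfacet
  facet normal 0.0000 0.0000 1.0000
    outer loop
      vertex 0.00 0.00 14.00
      vertex 23.51 19.99 14.00
      vertex 0.00 19.99 14.00
    endloop
  endfacet
  facet normal 0.0000 -1.0000 0.0000
    outer loop
      vertex 0.00 0.00 0.00
      vertex 23.51 0.00 0.00
      vertex 23.51 0.00 14.00
    endloop
  endfacet
  facet normal 0.0000 -1.0000 0.0000
    outer loop
      vertex 0.00 0.00 0.00
      vertex 23.51 0.00 14.00
      vertex 0.00 0.00 14.00
    endloop
  endfacet
  facet normal 0.0000 1.0000 0.0000
    outer loop
      vertex 23.51 19.99 14.00
      vertex 23.51 19.99 0.00
      vertex 0.00 19.99 0.00
    endloop
  endfacet
  facet normal 0.0000 1.0000 0.0000
    outer loop
      vertex 0.00 19.99 14.00
      vertex 23.51 19.99 14.00
      vertex 0.00 19.99 0.00
    endloop
  endfacet
  facet normal -1.0000 0.0000 0.0000
    outer loop
      vertex 0.00 19.99 14.00
      vertex 0.00 19.99 0.00
      vertex 0.00 0.00 0.00
    endloop
  endfacet
  facet normal -1.0000 0.0000 0.0000
    outer loop
      vertex 0.00 0.00 14.00
      vertex 0.00 19.99 14.00
      vertex 0.00 0.00 0.00
    endloop
  endfacet
  facet normal 1.0000 0.0000 0.0000
    outer loop
      vertex 23.51 0.00 0.00
      vertex 23.51 19.99 0.00
      vertex 23.51 19.99 14.00
    endloop
  endfacet
  facet normal 1.0000 0.0000 0.0000
    outer loop
      vertex 23.51 0.00 0.00
      vertex 23.51 19.99 14.00
      vertex 23.51 0.00 14.00
    endloop
  endfacet
endsolid part

The G0 Z moves step by Δz≈2.33 mm. Every layer's G1 loop is the same polygon, so the solid is a straight extrusion of it from z=0 to z≈14. Closing with flat bottom and top caps and triangulating gives 12 facets — a rectangular box, roughly 23.5 × 20 mm footprint and 14 mm tall.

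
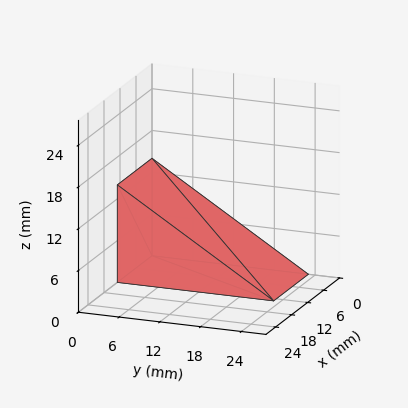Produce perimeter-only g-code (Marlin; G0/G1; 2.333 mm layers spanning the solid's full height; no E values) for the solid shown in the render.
Reading the render: the shape is a wedge (ramp): 13 × 23 mm base, rising to 14 mm along the y=0 edge and sloping linearly to z=0 at y=23 (dimensions read to the nearest mm from the axis ticks). For the g-code, the solid's height is divided into equal slices at the stated Δz and each level perimeter traced with G1 moves after a G0 lift.

; perimeter-only toolpath
G21 ; units = mm
G90 ; absolute positioning
G28 ; home
; layer 1
G0 Z2.333
G0 X0.000 Y0.000
G1 X13.000 Y0.000
G1 X13.000 Y19.167
G1 X0.000 Y19.167
G1 X0.000 Y0.000
; layer 2
G0 Z4.667
G0 X0.000 Y0.000
G1 X13.000 Y0.000
G1 X13.000 Y15.333
G1 X0.000 Y15.333
G1 X0.000 Y0.000
; layer 3
G0 Z7.000
G0 X0.000 Y0.000
G1 X13.000 Y0.000
G1 X13.000 Y11.500
G1 X0.000 Y11.500
G1 X0.000 Y0.000
; layer 4
G0 Z9.333
G0 X0.000 Y0.000
G1 X13.000 Y0.000
G1 X13.000 Y7.667
G1 X0.000 Y7.667
G1 X0.000 Y0.000
; layer 5
G0 Z11.667
G0 X0.000 Y0.000
G1 X13.000 Y0.000
G1 X13.000 Y3.833
G1 X0.000 Y3.833
G1 X0.000 Y0.000
M2 ; end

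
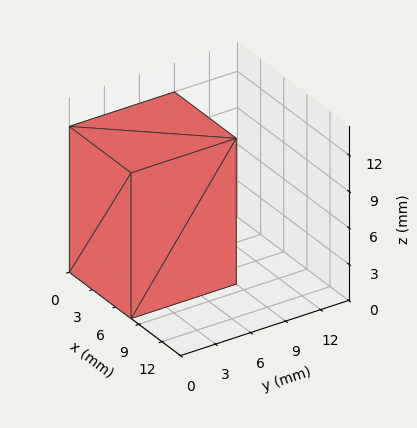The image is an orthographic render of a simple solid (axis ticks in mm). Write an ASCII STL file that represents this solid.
Reading the render: the shape is a rectangular box, roughly 8 × 9 mm footprint and 12 mm tall (dimensions read to the nearest mm from the axis ticks). For the STL, each face is triangulated and given an outward normal.

solid part
  facet normal 0.0000 0.0000 -1.0000
    outer loop
      vertex 8.00 9.00 0.00
      vertex 8.00 0.00 0.00
      vertex 0.00 0.00 0.00
    endloop
  endfacet
  facet normal 0.0000 0.0000 -1.0000
    outer loop
      vertex 0.00 9.00 0.00
      vertex 8.00 9.00 0.00
      vertex 0.00 0.00 0.00
    endloop
  endfacet
  facet normal 0.0000 0.0000 1.0000
    outer loop
      vertex 0.00 0.00 12.00
      vertex 8.00 0.00 12.00
      vertex 8.00 9.00 12.00
    endloop
  endfacet
  facet normal 0.0000 0.0000 1.0000
    outer loop
      vertex 0.00 0.00 12.00
      vertex 8.00 9.00 12.00
      vertex 0.00 9.00 12.00
    endloop
  endfacet
  facet normal 0.0000 -1.0000 0.0000
    outer loop
      vertex 0.00 0.00 0.00
      vertex 8.00 0.00 0.00
      vertex 8.00 0.00 12.00
    endloop
  endfacet
  facet normal 0.0000 -1.0000 0.0000
    outer loop
      vertex 0.00 0.00 0.00
      vertex 8.00 0.00 12.00
      vertex 0.00 0.00 12.00
    endloop
  endfacet
  facet normal 0.0000 1.0000 0.0000
    outer loop
      vertex 8.00 9.00 12.00
      vertex 8.00 9.00 0.00
      vertex 0.00 9.00 0.00
    endloop
  endfacet
  facet normal 0.0000 1.0000 0.0000
    outer loop
      vertex 0.00 9.00 12.00
      vertex 8.00 9.00 12.00
      vertex 0.00 9.00 0.00
    endloop
  endfacet
  facet normal -1.0000 0.0000 0.0000
    outer loop
      vertex 0.00 9.00 12.00
      vertex 0.00 9.00 0.00
      vertex 0.00 0.00 0.00
    endloop
  endfacet
  facet normal -1.0000 0.0000 0.0000
    outer loop
      vertex 0.00 0.00 12.00
      vertex 0.00 9.00 12.00
      vertex 0.00 0.00 0.00
    endloop
  endfacet
  facet normal 1.0000 0.0000 0.0000
    outer loop
      vertex 8.00 0.00 0.00
      vertex 8.00 9.00 0.00
      vertex 8.00 9.00 12.00
    endloop
  endfacet
  facet normal 1.0000 0.0000 0.0000
    outer loop
      vertex 8.00 0.00 0.00
      vertex 8.00 9.00 12.00
      vertex 8.00 0.00 12.00
    endloop
  endfacet
endsolid part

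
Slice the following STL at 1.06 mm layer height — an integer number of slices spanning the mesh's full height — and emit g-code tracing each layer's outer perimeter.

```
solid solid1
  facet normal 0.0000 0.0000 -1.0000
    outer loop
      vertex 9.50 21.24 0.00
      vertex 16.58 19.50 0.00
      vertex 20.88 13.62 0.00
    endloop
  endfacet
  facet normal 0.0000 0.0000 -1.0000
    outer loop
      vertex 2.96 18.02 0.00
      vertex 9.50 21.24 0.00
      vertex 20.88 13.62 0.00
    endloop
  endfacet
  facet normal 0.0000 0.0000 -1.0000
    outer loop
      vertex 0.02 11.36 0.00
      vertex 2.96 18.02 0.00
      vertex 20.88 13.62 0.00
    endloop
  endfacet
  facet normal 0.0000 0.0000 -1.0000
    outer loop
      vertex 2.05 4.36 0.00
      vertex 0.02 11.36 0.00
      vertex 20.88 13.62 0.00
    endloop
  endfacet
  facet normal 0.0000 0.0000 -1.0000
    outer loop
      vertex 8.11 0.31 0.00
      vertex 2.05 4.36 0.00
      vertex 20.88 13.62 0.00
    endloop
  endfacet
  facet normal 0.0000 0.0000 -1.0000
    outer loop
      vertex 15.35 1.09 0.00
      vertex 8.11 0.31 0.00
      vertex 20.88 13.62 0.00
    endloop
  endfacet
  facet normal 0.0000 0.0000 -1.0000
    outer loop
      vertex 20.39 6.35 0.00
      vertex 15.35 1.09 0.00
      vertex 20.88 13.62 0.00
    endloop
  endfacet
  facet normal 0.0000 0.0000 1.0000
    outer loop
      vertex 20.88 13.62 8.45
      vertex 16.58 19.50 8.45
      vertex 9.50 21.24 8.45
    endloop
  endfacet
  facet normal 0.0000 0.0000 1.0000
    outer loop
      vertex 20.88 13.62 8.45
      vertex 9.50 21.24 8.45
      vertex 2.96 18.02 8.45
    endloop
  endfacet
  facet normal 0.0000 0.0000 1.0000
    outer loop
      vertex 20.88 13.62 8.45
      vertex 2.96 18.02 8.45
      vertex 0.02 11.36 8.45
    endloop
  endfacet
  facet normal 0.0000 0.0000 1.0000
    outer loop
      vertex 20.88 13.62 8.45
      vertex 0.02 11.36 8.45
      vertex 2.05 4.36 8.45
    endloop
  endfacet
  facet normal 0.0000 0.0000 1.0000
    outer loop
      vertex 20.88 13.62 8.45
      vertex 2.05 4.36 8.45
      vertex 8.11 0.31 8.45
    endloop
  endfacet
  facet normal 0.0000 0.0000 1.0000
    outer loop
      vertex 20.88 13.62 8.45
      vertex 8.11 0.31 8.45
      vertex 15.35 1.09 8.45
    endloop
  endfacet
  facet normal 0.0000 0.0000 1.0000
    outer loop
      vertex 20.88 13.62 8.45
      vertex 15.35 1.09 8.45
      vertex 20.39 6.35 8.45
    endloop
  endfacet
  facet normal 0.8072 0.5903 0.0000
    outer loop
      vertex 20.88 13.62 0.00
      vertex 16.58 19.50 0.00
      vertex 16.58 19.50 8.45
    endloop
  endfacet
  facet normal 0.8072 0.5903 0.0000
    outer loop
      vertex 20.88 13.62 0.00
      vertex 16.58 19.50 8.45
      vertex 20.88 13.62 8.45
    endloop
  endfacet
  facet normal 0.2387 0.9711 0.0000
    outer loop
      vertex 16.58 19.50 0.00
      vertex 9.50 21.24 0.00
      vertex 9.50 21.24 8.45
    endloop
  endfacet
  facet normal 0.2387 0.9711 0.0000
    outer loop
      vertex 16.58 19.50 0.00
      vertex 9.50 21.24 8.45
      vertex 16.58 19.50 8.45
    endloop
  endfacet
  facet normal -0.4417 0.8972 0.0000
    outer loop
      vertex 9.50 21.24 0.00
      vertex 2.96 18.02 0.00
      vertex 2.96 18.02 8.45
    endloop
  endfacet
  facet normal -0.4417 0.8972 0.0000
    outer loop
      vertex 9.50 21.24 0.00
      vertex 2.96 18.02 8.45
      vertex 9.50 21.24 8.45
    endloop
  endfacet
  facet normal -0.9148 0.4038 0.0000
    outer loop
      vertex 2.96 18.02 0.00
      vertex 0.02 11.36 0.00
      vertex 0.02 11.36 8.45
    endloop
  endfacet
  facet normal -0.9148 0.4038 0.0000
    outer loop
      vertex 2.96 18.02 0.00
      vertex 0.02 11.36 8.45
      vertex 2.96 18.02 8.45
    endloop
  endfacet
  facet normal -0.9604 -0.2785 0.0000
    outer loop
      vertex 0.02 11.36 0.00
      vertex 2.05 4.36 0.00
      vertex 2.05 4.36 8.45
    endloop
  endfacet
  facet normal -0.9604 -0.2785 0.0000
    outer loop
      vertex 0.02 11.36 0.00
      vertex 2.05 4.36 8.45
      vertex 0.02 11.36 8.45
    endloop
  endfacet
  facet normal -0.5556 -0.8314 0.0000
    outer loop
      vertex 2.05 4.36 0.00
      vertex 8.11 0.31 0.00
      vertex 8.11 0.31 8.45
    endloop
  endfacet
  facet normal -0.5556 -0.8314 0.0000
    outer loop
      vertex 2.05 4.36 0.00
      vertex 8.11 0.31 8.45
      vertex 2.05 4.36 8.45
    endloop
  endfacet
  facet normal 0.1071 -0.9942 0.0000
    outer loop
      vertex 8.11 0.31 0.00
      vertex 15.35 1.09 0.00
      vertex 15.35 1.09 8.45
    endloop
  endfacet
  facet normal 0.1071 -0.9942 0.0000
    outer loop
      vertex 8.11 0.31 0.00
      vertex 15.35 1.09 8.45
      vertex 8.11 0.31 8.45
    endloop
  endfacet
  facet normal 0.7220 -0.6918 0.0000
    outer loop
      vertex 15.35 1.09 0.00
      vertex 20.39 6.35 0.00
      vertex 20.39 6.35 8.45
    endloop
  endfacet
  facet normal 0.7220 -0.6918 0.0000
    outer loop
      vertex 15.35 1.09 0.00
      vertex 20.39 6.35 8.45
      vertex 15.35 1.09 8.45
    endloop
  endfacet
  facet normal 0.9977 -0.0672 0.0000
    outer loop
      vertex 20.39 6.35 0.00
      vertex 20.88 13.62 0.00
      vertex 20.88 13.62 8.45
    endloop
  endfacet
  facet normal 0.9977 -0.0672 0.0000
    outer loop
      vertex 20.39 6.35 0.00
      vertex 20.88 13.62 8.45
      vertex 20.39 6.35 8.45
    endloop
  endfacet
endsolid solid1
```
; perimeter-only toolpath
G21 ; units = mm
G90 ; absolute positioning
G28 ; home
; layer 1
G0 Z1.06
G0 X20.88 Y13.62
G1 X16.58 Y19.50
G1 X9.50 Y21.24
G1 X2.96 Y18.02
G1 X0.02 Y11.36
G1 X2.05 Y4.36
G1 X8.11 Y0.31
G1 X15.35 Y1.09
G1 X20.39 Y6.35
G1 X20.88 Y13.62
; layer 2
G0 Z2.11
G0 X20.88 Y13.62
G1 X16.58 Y19.50
G1 X9.50 Y21.24
G1 X2.96 Y18.02
G1 X0.02 Y11.36
G1 X2.05 Y4.36
G1 X8.11 Y0.31
G1 X15.35 Y1.09
G1 X20.39 Y6.35
G1 X20.88 Y13.62
; layer 3
G0 Z3.17
G0 X20.88 Y13.62
G1 X16.58 Y19.50
G1 X9.50 Y21.24
G1 X2.96 Y18.02
G1 X0.02 Y11.36
G1 X2.05 Y4.36
G1 X8.11 Y0.31
G1 X15.35 Y1.09
G1 X20.39 Y6.35
G1 X20.88 Y13.62
; layer 4
G0 Z4.22
G0 X20.88 Y13.62
G1 X16.58 Y19.50
G1 X9.50 Y21.24
G1 X2.96 Y18.02
G1 X0.02 Y11.36
G1 X2.05 Y4.36
G1 X8.11 Y0.31
G1 X15.35 Y1.09
G1 X20.39 Y6.35
G1 X20.88 Y13.62
; layer 5
G0 Z5.28
G0 X20.88 Y13.62
G1 X16.58 Y19.50
G1 X9.50 Y21.24
G1 X2.96 Y18.02
G1 X0.02 Y11.36
G1 X2.05 Y4.36
G1 X8.11 Y0.31
G1 X15.35 Y1.09
G1 X20.39 Y6.35
G1 X20.88 Y13.62
; layer 6
G0 Z6.34
G0 X20.88 Y13.62
G1 X16.58 Y19.50
G1 X9.50 Y21.24
G1 X2.96 Y18.02
G1 X0.02 Y11.36
G1 X2.05 Y4.36
G1 X8.11 Y0.31
G1 X15.35 Y1.09
G1 X20.39 Y6.35
G1 X20.88 Y13.62
; layer 7
G0 Z7.39
G0 X20.88 Y13.62
G1 X16.58 Y19.50
G1 X9.50 Y21.24
G1 X2.96 Y18.02
G1 X0.02 Y11.36
G1 X2.05 Y4.36
G1 X8.11 Y0.31
G1 X15.35 Y1.09
G1 X20.39 Y6.35
G1 X20.88 Y13.62
; layer 8
G0 Z8.45
G0 X20.88 Y13.62
G1 X16.58 Y19.50
G1 X9.50 Y21.24
G1 X2.96 Y18.02
G1 X0.02 Y11.36
G1 X2.05 Y4.36
G1 X8.11 Y0.31
G1 X15.35 Y1.09
G1 X20.39 Y6.35
G1 X20.88 Y13.62
M2 ; end

The solid is a regular 9-sided prism (a cylinder approximated with 9 flat sides), circumscribed radius ≈ 10.7 mm, height ≈ 8.45 mm. Slicing at Δz = 1.06 mm — 8 equal slices spanning the solid's height, so layer i sits at z = i·h/8 — gives 8 non-empty perimeters. Each is a 9-segment closed polygon; G0 lifts to the layer z and rapids to the start vertex, then G1 traces the edges.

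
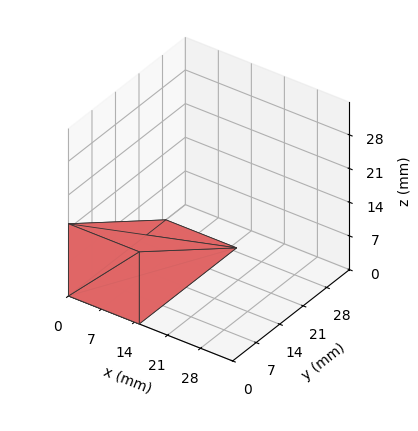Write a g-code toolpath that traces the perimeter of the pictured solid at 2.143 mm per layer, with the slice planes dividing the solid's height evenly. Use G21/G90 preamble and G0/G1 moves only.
Reading the render: the shape is a wedge (ramp): 15 × 29 mm base, rising to 15 mm along the y=0 edge and sloping linearly to z=0 at y=29 (dimensions read to the nearest mm from the axis ticks). For the g-code, the solid's height is divided into equal slices at the stated Δz and each level perimeter traced with G1 moves after a G0 lift.

; perimeter-only toolpath
G21 ; units = mm
G90 ; absolute positioning
G28 ; home
; layer 1
G0 Z2.143
G0 X0.000 Y0.000
G1 X15.000 Y0.000
G1 X15.000 Y24.857
G1 X0.000 Y24.857
G1 X0.000 Y0.000
; layer 2
G0 Z4.286
G0 X0.000 Y0.000
G1 X15.000 Y0.000
G1 X15.000 Y20.714
G1 X0.000 Y20.714
G1 X0.000 Y0.000
; layer 3
G0 Z6.429
G0 X0.000 Y0.000
G1 X15.000 Y0.000
G1 X15.000 Y16.571
G1 X0.000 Y16.571
G1 X0.000 Y0.000
; layer 4
G0 Z8.571
G0 X0.000 Y0.000
G1 X15.000 Y0.000
G1 X15.000 Y12.429
G1 X0.000 Y12.429
G1 X0.000 Y0.000
; layer 5
G0 Z10.714
G0 X0.000 Y0.000
G1 X15.000 Y0.000
G1 X15.000 Y8.286
G1 X0.000 Y8.286
G1 X0.000 Y0.000
; layer 6
G0 Z12.857
G0 X0.000 Y0.000
G1 X15.000 Y0.000
G1 X15.000 Y4.143
G1 X0.000 Y4.143
G1 X0.000 Y0.000
M2 ; end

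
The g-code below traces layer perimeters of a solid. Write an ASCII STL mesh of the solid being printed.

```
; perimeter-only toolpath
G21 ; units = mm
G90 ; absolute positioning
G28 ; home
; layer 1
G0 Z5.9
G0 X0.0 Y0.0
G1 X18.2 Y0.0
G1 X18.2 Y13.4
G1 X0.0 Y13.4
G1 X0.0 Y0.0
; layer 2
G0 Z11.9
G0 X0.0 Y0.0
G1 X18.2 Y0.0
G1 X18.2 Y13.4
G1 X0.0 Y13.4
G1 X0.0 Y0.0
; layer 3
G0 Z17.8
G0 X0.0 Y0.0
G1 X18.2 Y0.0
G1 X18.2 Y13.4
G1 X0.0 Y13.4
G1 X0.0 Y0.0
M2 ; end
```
solid part
  facet normal 0.0000 0.0000 -1.0000
    outer loop
      vertex 18.2 13.4 0.0
      vertex 18.2 0.0 0.0
      vertex 0.0 0.0 0.0
    endloop
  endfacet
  facet normal 0.0000 0.0000 -1.0000
    outer loop
      vertex 0.0 13.4 0.0
      vertex 18.2 13.4 0.0
      vertex 0.0 0.0 0.0
    endloop
  endfacet
  facet normal 0.0000 0.0000 1.0000
    outer loop
      vertex 0.0 0.0 17.8
      vertex 18.2 0.0 17.8
      vertex 18.2 13.4 17.8
    endloop
  endfacet
  facet normal 0.0000 0.0000 1.0000
    outer loop
      vertex 0.0 0.0 17.8
      vertex 18.2 13.4 17.8
      vertex 0.0 13.4 17.8
    endloop
  endfacet
  facet normal 0.0000 -1.0000 0.0000
    outer loop
      vertex 0.0 0.0 0.0
      vertex 18.2 0.0 0.0
      vertex 18.2 0.0 17.8
    endloop
  endfacet
  facet normal 0.0000 -1.0000 0.0000
    outer loop
      vertex 0.0 0.0 0.0
      vertex 18.2 0.0 17.8
      vertex 0.0 0.0 17.8
    endloop
  endfacet
  facet normal 0.0000 1.0000 0.0000
    outer loop
      vertex 18.2 13.4 17.8
      vertex 18.2 13.4 0.0
      vertex 0.0 13.4 0.0
    endloop
  endfacet
  facet normal 0.0000 1.0000 0.0000
    outer loop
      vertex 0.0 13.4 17.8
      vertex 18.2 13.4 17.8
      vertex 0.0 13.4 0.0
    endloop
  endfacet
  facet normal -1.0000 0.0000 0.0000
    outer loop
      vertex 0.0 13.4 17.8
      vertex 0.0 13.4 0.0
      vertex 0.0 0.0 0.0
    endloop
  endfacet
  facet normal -1.0000 0.0000 0.0000
    outer loop
      vertex 0.0 0.0 17.8
      vertex 0.0 13.4 17.8
      vertex 0.0 0.0 0.0
    endloop
  endfacet
  facet normal 1.0000 0.0000 0.0000
    outer loop
      vertex 18.2 0.0 0.0
      vertex 18.2 13.4 0.0
      vertex 18.2 13.4 17.8
    endloop
  endfacet
  facet normal 1.0000 0.0000 0.0000
    outer loop
      vertex 18.2 0.0 0.0
      vertex 18.2 13.4 17.8
      vertex 18.2 0.0 17.8
    endloop
  endfacet
endsolid part

The G0 Z moves step by Δz≈5.9 mm. Every layer's G1 loop is the same polygon, so the solid is a straight extrusion of it from z=0 to z≈17.8. Closing with flat bottom and top caps and triangulating gives 12 facets — a rectangular box, roughly 18.2 × 13.4 mm footprint and 17.8 mm tall.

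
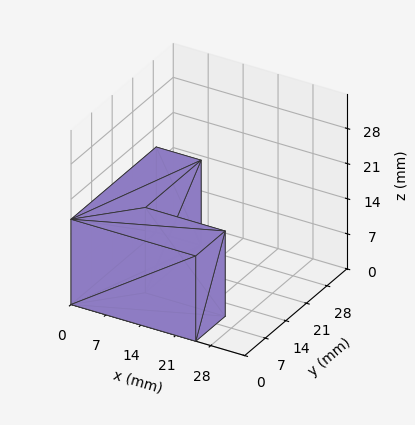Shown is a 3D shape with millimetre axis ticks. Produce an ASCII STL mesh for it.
Reading the render: the shape is an L-shaped prism: outer 25 × 29 mm, arm thicknesses ≈ 10 mm (horizontal) and 9 mm (vertical), extruded 17 mm in z (dimensions read to the nearest mm from the axis ticks). For the STL, each face is triangulated and given an outward normal.

solid part
  facet normal 0.0000 0.0000 -1.0000
    outer loop
      vertex 25.000 10.000 0.000
      vertex 25.000 0.000 0.000
      vertex 0.000 0.000 0.000
    endloop
  endfacet
  facet normal 0.0000 0.0000 -1.0000
    outer loop
      vertex 9.000 10.000 0.000
      vertex 25.000 10.000 0.000
      vertex 0.000 0.000 0.000
    endloop
  endfacet
  facet normal 0.0000 0.0000 -1.0000
    outer loop
      vertex 9.000 29.000 0.000
      vertex 9.000 10.000 0.000
      vertex 0.000 0.000 0.000
    endloop
  endfacet
  facet normal 0.0000 0.0000 -1.0000
    outer loop
      vertex 0.000 29.000 0.000
      vertex 9.000 29.000 0.000
      vertex 0.000 0.000 0.000
    endloop
  endfacet
  facet normal 0.0000 0.0000 1.0000
    outer loop
      vertex 0.000 0.000 17.000
      vertex 25.000 0.000 17.000
      vertex 25.000 10.000 17.000
    endloop
  endfacet
  facet normal 0.0000 0.0000 1.0000
    outer loop
      vertex 0.000 0.000 17.000
      vertex 25.000 10.000 17.000
      vertex 9.000 10.000 17.000
    endloop
  endfacet
  facet normal 0.0000 0.0000 1.0000
    outer loop
      vertex 0.000 0.000 17.000
      vertex 9.000 10.000 17.000
      vertex 9.000 29.000 17.000
    endloop
  endfacet
  facet normal 0.0000 0.0000 1.0000
    outer loop
      vertex 0.000 0.000 17.000
      vertex 9.000 29.000 17.000
      vertex 0.000 29.000 17.000
    endloop
  endfacet
  facet normal 0.0000 -1.0000 0.0000
    outer loop
      vertex 0.000 0.000 0.000
      vertex 25.000 0.000 0.000
      vertex 25.000 0.000 17.000
    endloop
  endfacet
  facet normal 0.0000 -1.0000 0.0000
    outer loop
      vertex 0.000 0.000 0.000
      vertex 25.000 0.000 17.000
      vertex 0.000 0.000 17.000
    endloop
  endfacet
  facet normal 1.0000 0.0000 0.0000
    outer loop
      vertex 25.000 0.000 0.000
      vertex 25.000 10.000 0.000
      vertex 25.000 10.000 17.000
    endloop
  endfacet
  facet normal 1.0000 0.0000 0.0000
    outer loop
      vertex 25.000 0.000 0.000
      vertex 25.000 10.000 17.000
      vertex 25.000 0.000 17.000
    endloop
  endfacet
  facet normal 0.0000 1.0000 0.0000
    outer loop
      vertex 25.000 10.000 0.000
      vertex 9.000 10.000 0.000
      vertex 9.000 10.000 17.000
    endloop
  endfacet
  facet normal 0.0000 1.0000 0.0000
    outer loop
      vertex 25.000 10.000 0.000
      vertex 9.000 10.000 17.000
      vertex 25.000 10.000 17.000
    endloop
  endfacet
  facet normal 1.0000 0.0000 0.0000
    outer loop
      vertex 9.000 10.000 0.000
      vertex 9.000 29.000 0.000
      vertex 9.000 29.000 17.000
    endloop
  endfacet
  facet normal 1.0000 0.0000 0.0000
    outer loop
      vertex 9.000 10.000 0.000
      vertex 9.000 29.000 17.000
      vertex 9.000 10.000 17.000
    endloop
  endfacet
  facet normal 0.0000 1.0000 0.0000
    outer loop
      vertex 9.000 29.000 0.000
      vertex 0.000 29.000 0.000
      vertex 0.000 29.000 17.000
    endloop
  endfacet
  facet normal 0.0000 1.0000 0.0000
    outer loop
      vertex 9.000 29.000 0.000
      vertex 0.000 29.000 17.000
      vertex 9.000 29.000 17.000
    endloop
  endfacet
  facet normal -1.0000 0.0000 0.0000
    outer loop
      vertex 0.000 29.000 0.000
      vertex 0.000 0.000 0.000
      vertex 0.000 0.000 17.000
    endloop
  endfacet
  facet normal -1.0000 0.0000 0.0000
    outer loop
      vertex 0.000 29.000 0.000
      vertex 0.000 0.000 17.000
      vertex 0.000 29.000 17.000
    endloop
  endfacet
endsolid part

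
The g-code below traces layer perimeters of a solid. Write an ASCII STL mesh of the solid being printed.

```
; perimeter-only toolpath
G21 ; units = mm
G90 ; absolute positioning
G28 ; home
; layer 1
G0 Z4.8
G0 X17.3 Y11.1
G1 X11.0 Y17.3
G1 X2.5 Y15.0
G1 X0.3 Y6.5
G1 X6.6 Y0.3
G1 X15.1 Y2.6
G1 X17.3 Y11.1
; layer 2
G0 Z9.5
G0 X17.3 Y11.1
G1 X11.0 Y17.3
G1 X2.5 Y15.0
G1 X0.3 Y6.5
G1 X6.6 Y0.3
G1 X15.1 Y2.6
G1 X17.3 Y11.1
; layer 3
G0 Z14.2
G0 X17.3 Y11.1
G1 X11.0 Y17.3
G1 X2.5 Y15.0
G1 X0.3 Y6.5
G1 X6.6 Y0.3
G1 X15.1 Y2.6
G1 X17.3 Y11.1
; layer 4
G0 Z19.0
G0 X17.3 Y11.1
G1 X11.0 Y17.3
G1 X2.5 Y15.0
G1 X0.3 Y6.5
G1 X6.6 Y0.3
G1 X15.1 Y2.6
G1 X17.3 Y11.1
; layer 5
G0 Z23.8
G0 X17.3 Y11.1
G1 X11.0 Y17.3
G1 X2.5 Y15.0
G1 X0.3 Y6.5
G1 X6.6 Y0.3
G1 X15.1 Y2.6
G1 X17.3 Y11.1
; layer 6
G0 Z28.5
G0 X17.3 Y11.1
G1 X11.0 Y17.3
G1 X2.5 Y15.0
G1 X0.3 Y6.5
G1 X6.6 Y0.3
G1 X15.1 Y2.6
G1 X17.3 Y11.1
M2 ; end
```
solid part
  facet normal 0.0000 0.0000 -1.0000
    outer loop
      vertex 2.5 15.0 0.0
      vertex 11.0 17.3 0.0
      vertex 17.3 11.1 0.0
    endloop
  endfacet
  facet normal 0.0000 0.0000 -1.0000
    outer loop
      vertex 0.3 6.5 0.0
      vertex 2.5 15.0 0.0
      vertex 17.3 11.1 0.0
    endloop
  endfacet
  facet normal 0.0000 0.0000 -1.0000
    outer loop
      vertex 6.6 0.3 0.0
      vertex 0.3 6.5 0.0
      vertex 17.3 11.1 0.0
    endloop
  endfacet
  facet normal 0.0000 0.0000 -1.0000
    outer loop
      vertex 15.1 2.6 0.0
      vertex 6.6 0.3 0.0
      vertex 17.3 11.1 0.0
    endloop
  endfacet
  facet normal 0.0000 0.0000 1.0000
    outer loop
      vertex 17.3 11.1 28.5
      vertex 11.0 17.3 28.5
      vertex 2.5 15.0 28.5
    endloop
  endfacet
  facet normal 0.0000 0.0000 1.0000
    outer loop
      vertex 17.3 11.1 28.5
      vertex 2.5 15.0 28.5
      vertex 0.3 6.5 28.5
    endloop
  endfacet
  facet normal 0.0000 0.0000 1.0000
    outer loop
      vertex 17.3 11.1 28.5
      vertex 0.3 6.5 28.5
      vertex 6.6 0.3 28.5
    endloop
  endfacet
  facet normal 0.0000 0.0000 1.0000
    outer loop
      vertex 17.3 11.1 28.5
      vertex 6.6 0.3 28.5
      vertex 15.1 2.6 28.5
    endloop
  endfacet
  facet normal 0.7014 0.7127 0.0000
    outer loop
      vertex 17.3 11.1 0.0
      vertex 11.0 17.3 0.0
      vertex 11.0 17.3 28.5
    endloop
  endfacet
  facet normal 0.7014 0.7127 0.0000
    outer loop
      vertex 17.3 11.1 0.0
      vertex 11.0 17.3 28.5
      vertex 17.3 11.1 28.5
    endloop
  endfacet
  facet normal -0.2612 0.9653 0.0000
    outer loop
      vertex 11.0 17.3 0.0
      vertex 2.5 15.0 0.0
      vertex 2.5 15.0 28.5
    endloop
  endfacet
  facet normal -0.2612 0.9653 0.0000
    outer loop
      vertex 11.0 17.3 0.0
      vertex 2.5 15.0 28.5
      vertex 11.0 17.3 28.5
    endloop
  endfacet
  facet normal -0.9681 0.2506 0.0000
    outer loop
      vertex 2.5 15.0 0.0
      vertex 0.3 6.5 0.0
      vertex 0.3 6.5 28.5
    endloop
  endfacet
  facet normal -0.9681 0.2506 0.0000
    outer loop
      vertex 2.5 15.0 0.0
      vertex 0.3 6.5 28.5
      vertex 2.5 15.0 28.5
    endloop
  endfacet
  facet normal -0.7014 -0.7127 0.0000
    outer loop
      vertex 0.3 6.5 0.0
      vertex 6.6 0.3 0.0
      vertex 6.6 0.3 28.5
    endloop
  endfacet
  facet normal -0.7014 -0.7127 0.0000
    outer loop
      vertex 0.3 6.5 0.0
      vertex 6.6 0.3 28.5
      vertex 0.3 6.5 28.5
    endloop
  endfacet
  facet normal 0.2612 -0.9653 0.0000
    outer loop
      vertex 6.6 0.3 0.0
      vertex 15.1 2.6 0.0
      vertex 15.1 2.6 28.5
    endloop
  endfacet
  facet normal 0.2612 -0.9653 0.0000
    outer loop
      vertex 6.6 0.3 0.0
      vertex 15.1 2.6 28.5
      vertex 6.6 0.3 28.5
    endloop
  endfacet
  facet normal 0.9681 -0.2506 0.0000
    outer loop
      vertex 15.1 2.6 0.0
      vertex 17.3 11.1 0.0
      vertex 17.3 11.1 28.5
    endloop
  endfacet
  facet normal 0.9681 -0.2506 0.0000
    outer loop
      vertex 15.1 2.6 0.0
      vertex 17.3 11.1 28.5
      vertex 15.1 2.6 28.5
    endloop
  endfacet
endsolid part

The G0 Z moves step by Δz≈4.8 mm. Every layer's G1 loop is the same polygon, so the solid is a straight extrusion of it from z=0 to z≈28.5. Closing with flat bottom and top caps and triangulating gives 20 facets — a regular 6-sided prism (a cylinder approximated with 6 flat sides), circumscribed radius ≈ 8.8 mm, height ≈ 28.5 mm.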